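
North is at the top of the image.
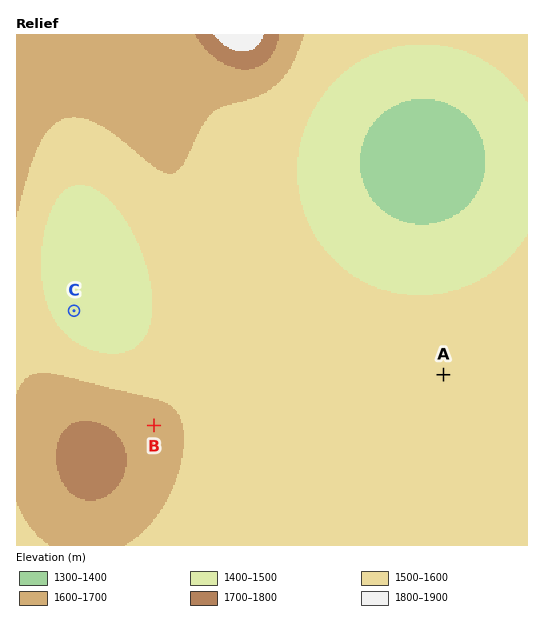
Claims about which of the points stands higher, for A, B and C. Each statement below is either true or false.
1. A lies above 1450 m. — true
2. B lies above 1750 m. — false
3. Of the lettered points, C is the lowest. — true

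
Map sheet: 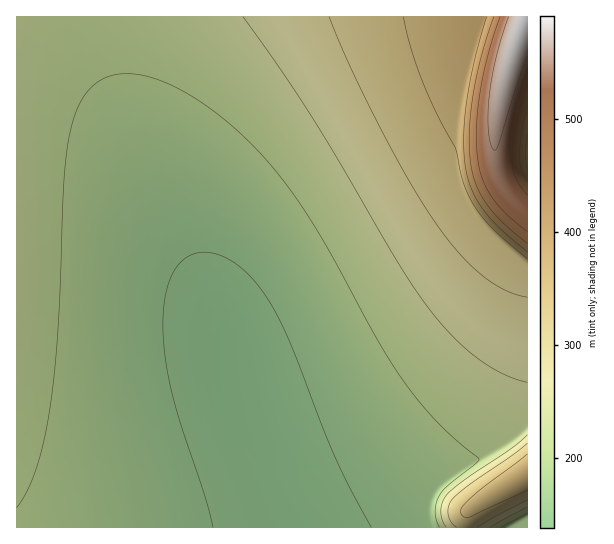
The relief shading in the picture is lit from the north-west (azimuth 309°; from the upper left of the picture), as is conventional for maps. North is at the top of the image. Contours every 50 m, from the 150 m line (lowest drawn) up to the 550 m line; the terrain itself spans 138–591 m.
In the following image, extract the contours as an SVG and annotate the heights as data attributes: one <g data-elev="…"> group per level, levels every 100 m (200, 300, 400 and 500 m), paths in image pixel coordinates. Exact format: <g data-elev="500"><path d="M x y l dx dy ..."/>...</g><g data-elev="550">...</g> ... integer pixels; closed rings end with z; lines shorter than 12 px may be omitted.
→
<g data-elev="200"><path d="M501 527l26-13"/><path d="M17 508l10-17 10-24 7-29 7-35 7-81 6-147 3-28 5-21 8-24 13-16 8-6 9-4 20-2 15 2 14 4 35 18 36 26 33 33 26 31 24 35 21 36 44 82 27 42 17 22 17 19 19 18 20 16-1 4-30 24-8 9-3 8-1 8 1 8 3 8"/></g><g data-elev="300"><path d="M477 527l50-27"/><path d="M527 443l-16 13-42 29-16 14-4 7-1 8 3 8 6 5"/><path d="M329 17l21 49 31 64 30 55 27 41 23 29 22 21 23 15 21 6"/></g><g data-elev="400"><path d="M527 169l-2-14 2-21"/><path d="M487 17l-12 42-8 43-3 37 2 31 7 21 12 20 16 18 26 23"/></g><g data-elev="500"><path d="M527 195l-12-18-3-18 4-34 11-43"/><path d="M500 17l-11 36-9 40-4 34 2 31 4 20 9 18 15 18 21 18"/></g>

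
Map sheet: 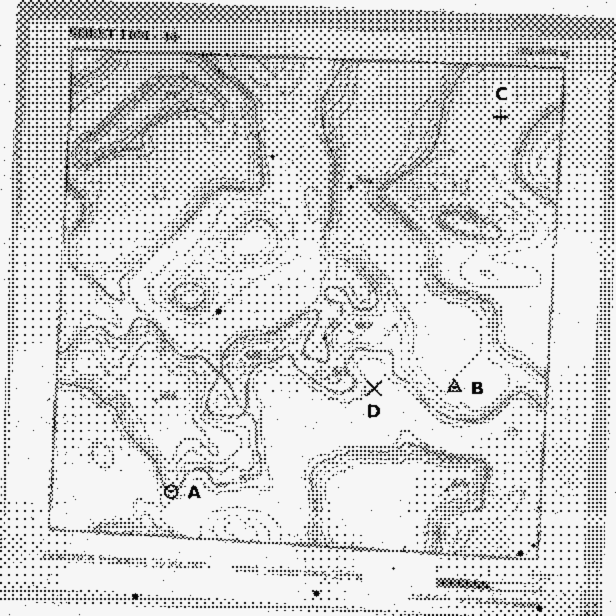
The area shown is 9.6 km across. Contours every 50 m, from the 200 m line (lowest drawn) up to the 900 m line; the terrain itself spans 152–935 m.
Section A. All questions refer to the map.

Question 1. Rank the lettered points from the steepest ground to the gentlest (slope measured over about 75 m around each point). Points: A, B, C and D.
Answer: A B D C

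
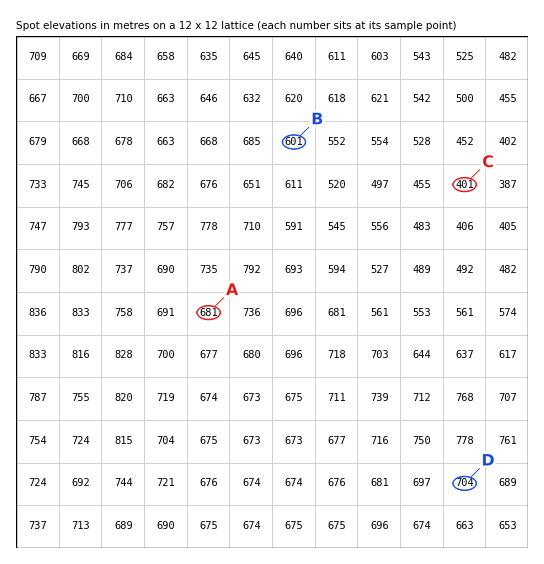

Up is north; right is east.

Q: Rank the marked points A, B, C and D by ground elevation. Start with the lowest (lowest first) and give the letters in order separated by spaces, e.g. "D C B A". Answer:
C B A D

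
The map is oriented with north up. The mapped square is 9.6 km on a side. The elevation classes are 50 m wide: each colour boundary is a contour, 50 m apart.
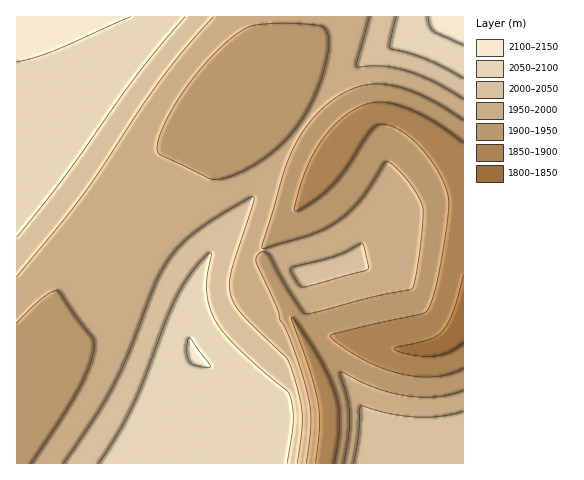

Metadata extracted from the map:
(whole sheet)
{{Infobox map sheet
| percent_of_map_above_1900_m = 91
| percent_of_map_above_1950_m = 66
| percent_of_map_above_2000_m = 36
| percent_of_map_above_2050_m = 21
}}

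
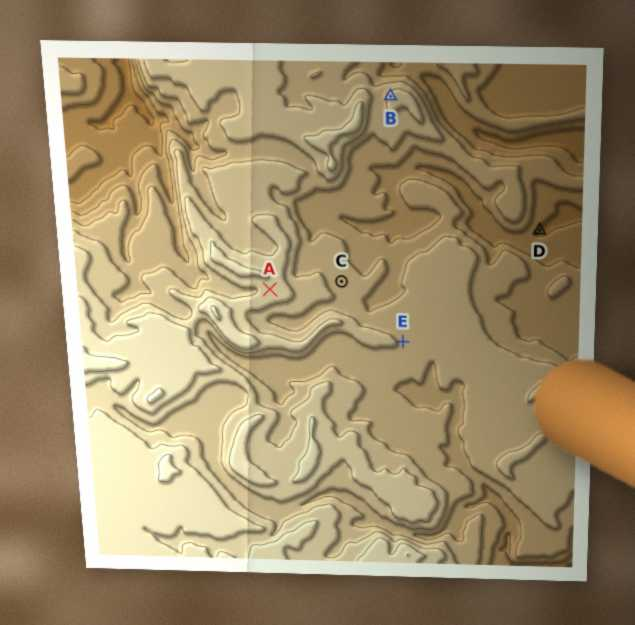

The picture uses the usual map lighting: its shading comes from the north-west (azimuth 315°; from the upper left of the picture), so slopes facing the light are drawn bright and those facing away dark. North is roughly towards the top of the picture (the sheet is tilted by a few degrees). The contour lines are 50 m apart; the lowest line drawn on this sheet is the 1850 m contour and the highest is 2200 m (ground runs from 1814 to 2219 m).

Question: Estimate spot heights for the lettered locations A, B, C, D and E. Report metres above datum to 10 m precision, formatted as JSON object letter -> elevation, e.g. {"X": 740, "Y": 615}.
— {"A": 2120, "B": 2060, "C": 2020, "D": 1850, "E": 2040}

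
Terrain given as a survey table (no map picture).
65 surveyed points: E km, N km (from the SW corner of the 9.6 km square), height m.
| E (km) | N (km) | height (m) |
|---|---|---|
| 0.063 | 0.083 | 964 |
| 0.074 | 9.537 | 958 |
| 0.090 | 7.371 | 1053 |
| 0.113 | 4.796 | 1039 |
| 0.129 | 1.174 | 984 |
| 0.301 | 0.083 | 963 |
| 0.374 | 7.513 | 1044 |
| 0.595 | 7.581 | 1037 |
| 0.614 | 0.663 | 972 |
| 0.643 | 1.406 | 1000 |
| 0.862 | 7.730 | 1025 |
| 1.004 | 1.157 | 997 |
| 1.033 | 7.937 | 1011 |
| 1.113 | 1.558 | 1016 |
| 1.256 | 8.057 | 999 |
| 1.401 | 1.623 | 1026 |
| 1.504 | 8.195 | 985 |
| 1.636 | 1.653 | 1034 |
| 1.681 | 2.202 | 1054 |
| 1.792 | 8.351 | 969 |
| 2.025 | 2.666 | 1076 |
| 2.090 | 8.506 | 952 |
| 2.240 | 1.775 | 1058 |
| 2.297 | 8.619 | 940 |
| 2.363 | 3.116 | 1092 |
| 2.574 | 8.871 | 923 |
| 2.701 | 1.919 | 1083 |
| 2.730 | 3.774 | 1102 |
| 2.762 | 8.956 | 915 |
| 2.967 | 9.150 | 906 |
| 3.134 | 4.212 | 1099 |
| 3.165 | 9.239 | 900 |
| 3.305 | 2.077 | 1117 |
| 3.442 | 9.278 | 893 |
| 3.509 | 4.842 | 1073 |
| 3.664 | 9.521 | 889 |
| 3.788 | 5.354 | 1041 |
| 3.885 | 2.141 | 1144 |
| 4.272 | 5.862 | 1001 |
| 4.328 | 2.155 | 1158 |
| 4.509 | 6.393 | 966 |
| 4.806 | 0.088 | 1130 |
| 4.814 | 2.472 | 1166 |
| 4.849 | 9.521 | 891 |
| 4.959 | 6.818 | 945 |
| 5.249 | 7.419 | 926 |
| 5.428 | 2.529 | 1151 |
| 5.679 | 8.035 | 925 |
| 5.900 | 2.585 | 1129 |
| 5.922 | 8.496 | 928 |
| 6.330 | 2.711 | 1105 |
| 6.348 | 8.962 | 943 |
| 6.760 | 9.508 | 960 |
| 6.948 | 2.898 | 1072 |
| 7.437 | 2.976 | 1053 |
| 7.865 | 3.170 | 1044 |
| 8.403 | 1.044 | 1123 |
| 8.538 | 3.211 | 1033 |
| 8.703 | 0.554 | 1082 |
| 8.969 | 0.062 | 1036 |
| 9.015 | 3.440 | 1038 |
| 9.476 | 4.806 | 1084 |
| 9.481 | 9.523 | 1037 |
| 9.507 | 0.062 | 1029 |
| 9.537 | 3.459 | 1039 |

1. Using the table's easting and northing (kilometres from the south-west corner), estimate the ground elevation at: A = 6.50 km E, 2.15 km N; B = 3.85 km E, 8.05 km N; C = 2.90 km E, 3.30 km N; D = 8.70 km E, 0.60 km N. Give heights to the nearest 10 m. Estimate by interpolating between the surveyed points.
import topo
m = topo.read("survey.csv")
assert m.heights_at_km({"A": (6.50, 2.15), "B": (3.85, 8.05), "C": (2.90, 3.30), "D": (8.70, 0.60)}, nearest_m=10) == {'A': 1090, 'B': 910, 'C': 1110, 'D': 1090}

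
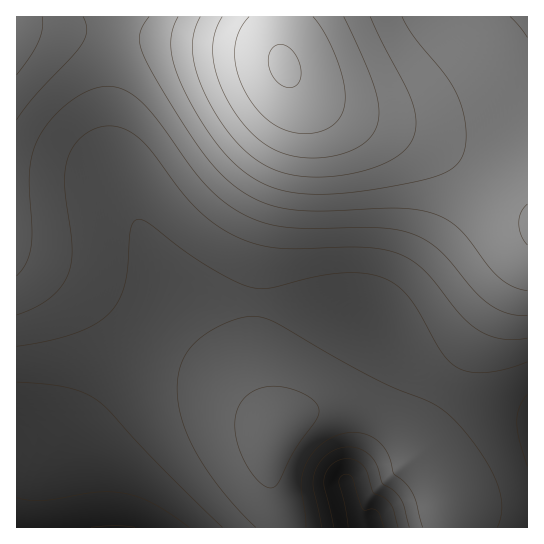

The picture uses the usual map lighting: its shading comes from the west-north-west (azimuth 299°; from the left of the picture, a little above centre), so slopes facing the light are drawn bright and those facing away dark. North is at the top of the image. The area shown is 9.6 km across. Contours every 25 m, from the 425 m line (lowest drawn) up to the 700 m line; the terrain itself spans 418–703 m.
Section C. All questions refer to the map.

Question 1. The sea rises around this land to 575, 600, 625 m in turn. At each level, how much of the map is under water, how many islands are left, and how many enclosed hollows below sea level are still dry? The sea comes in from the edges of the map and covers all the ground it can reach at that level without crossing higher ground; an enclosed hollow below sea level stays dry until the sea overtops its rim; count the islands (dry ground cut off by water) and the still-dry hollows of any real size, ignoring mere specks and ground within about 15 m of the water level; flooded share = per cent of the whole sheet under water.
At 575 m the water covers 71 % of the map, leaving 0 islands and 0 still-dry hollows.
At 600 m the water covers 83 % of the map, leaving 0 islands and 0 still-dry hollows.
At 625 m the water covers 89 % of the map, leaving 0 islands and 0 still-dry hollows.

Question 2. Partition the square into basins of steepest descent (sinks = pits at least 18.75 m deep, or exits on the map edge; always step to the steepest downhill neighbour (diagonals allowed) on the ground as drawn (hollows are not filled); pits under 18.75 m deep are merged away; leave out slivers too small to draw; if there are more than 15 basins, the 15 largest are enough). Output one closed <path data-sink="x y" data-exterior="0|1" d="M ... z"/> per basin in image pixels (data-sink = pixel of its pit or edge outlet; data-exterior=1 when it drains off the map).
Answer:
<path data-sink="115 527" data-exterior="1" d="M18 24l-2 1 0 502 267 1 0-13-11-26-3-15 0-20 7-29-15-36-6-36 0-50 6-48 35-132 0-26-13-35-14-10-23-5z"/><path data-sink="527 425" data-exterior="1" d="M290 76l6 21 0 26-31 114-10 66 0 50 2 18 10 34 9 20 0 5 11-10 11-5 24-7 28 0 17 4 26 13 16 17 8 15 20 21 10 19 6 31 74 0 1-317-78-58-29-14-84-28-28-16z"/><path data-sink="527 17" data-exterior="1" d="M527 16l-246 0-1 35 3 12 9 16 11 12 18 12 25 12 64 20 28 12 36 22 53 42z"/><path data-sink="359 527" data-exterior="1" d="M279 16l-262 0-1 7 3 2 92 10 116 9 38 7 16 9z"/>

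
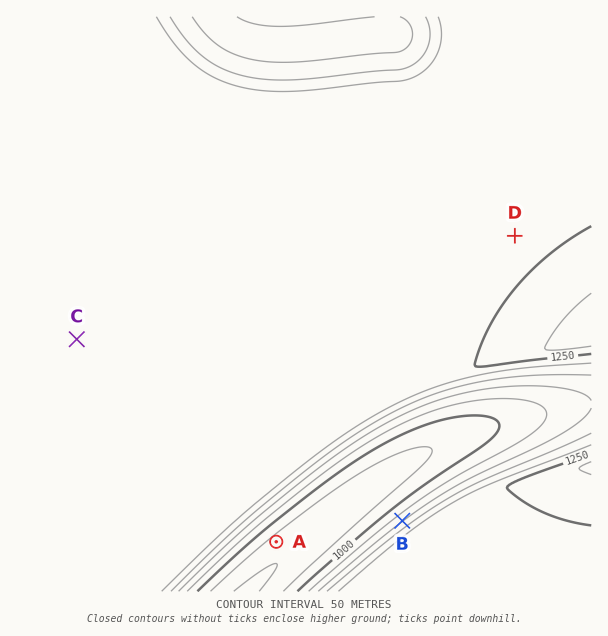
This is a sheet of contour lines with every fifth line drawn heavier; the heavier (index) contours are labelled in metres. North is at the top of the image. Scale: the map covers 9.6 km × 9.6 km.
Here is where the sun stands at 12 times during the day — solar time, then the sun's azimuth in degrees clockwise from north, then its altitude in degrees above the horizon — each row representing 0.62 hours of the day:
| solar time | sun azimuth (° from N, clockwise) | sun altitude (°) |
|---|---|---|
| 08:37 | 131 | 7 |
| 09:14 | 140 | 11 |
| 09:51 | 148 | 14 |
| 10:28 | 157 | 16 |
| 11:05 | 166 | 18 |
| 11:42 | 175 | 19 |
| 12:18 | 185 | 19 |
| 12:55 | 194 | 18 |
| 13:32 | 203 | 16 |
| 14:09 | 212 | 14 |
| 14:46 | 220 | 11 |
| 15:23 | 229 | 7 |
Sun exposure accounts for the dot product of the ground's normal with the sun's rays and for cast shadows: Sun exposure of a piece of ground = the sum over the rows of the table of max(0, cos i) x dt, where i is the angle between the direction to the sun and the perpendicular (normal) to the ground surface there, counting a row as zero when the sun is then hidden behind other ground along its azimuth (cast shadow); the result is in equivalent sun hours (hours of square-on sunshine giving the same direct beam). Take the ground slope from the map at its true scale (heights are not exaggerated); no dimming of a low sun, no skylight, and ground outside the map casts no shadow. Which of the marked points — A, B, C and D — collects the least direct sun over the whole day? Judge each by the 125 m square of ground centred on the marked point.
B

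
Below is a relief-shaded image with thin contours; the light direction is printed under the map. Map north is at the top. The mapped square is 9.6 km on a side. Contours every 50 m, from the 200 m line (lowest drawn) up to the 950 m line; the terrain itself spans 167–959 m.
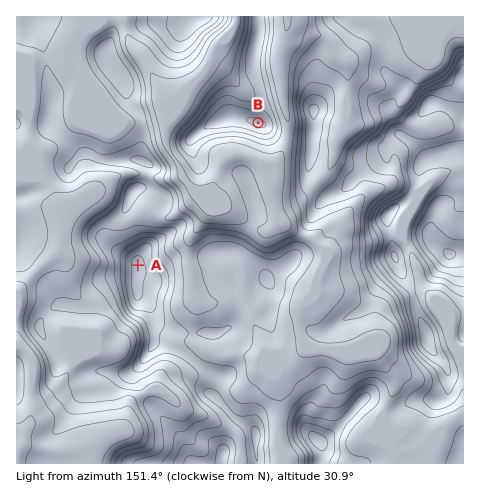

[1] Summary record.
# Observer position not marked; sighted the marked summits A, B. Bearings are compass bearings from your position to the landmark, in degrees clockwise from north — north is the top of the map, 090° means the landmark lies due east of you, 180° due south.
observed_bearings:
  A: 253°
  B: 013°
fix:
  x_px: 232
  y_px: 236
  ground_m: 460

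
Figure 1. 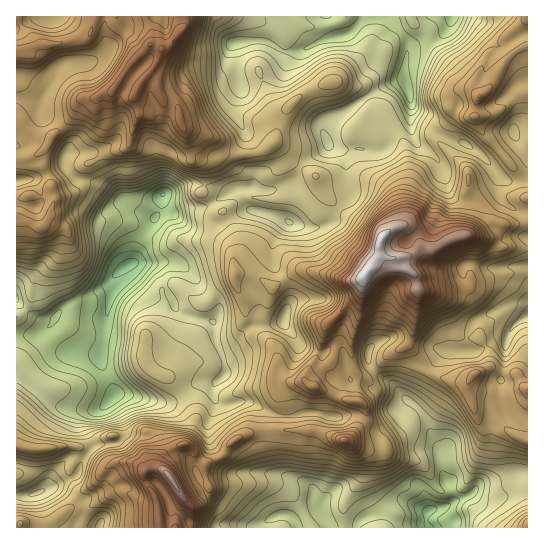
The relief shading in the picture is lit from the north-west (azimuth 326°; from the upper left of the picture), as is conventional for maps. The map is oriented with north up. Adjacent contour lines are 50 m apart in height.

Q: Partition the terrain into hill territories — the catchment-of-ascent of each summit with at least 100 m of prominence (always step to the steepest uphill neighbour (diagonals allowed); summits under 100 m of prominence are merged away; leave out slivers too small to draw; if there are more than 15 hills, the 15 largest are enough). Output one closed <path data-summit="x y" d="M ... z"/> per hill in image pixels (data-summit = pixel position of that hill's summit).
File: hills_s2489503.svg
<path data-summit="365 275" d="M402 80l-20 7-39 26-14 7-5 6 0 9 4 10 10 4 7 9 2 23 4 10-4 10-21 24-11 3-12-1-34-14-16-2-8-5-8-17-31 18-17 1-12 4-6 0-6-5-3-11-2 14-19 28-8 24-12 7-6 8 0 9-8 27-6 41-8 1-23-4-13-13-7-13-12-5-21-19-1 76 14 8 19 16 10 6 34 4-8 11 0 7 7 14 2 2 19-1 5-1 6-8-3-14-10-18 0-4 4-4 14 0 32 8 8 0 32-22 14 0-2 14 5 8 8 2 13-4 10 0 26-14 2-18 19-14 2-14 3 4 18 8 4 0 8-5 10 3 3 3 3 17 4 9 12 3 10 6 22 0 12 11 13-30 11-6 12-13 35 0 19-12 9 0 7-13 15-11 0-137-10 3-13-1-27-28-9-7-18-5-34-20-5-5-3-21-4-12z"/><path data-summit="162 49" d="M389 16l-24 0-14 16-8 4-8-1-8-19-310 0-1 165 19-2 30-14 9 12 23 7 18 15 11 2 9 8 18 8 3 0 4-7 2-14 3 11 6 5 6 0 12-4 17-1 31-18 8 17 8 5 16 2 34 14 12 1 11-3 21-24 4-10-4-10-2-23-7-9-10-4-4-10 0-9 5-6 14-7 39-26 12-6 11 0-1-12 4-19-1-11z"/><path data-summit="170 477" d="M211 381l-10 0-32 22-8 0-32-8-14 0-4 4 0 4 10 18 3 8-1 9-5 5-5 1-18 0-11 13-5 16-5 4-23 10 10 1 18 11 6 0-4 20 18 9 167 0 3-9 10-4 8 0 10 6 18-10 6 0-6-9-2-12-7-7-13-6-18-2-3-4-7-25-1-36-17-9-21 4-8-2-5-8 2-12z"/><path data-summit="41 227" d="M65 165l-22 11-27 6 0 119 22 19 12 5 7 13 13 13 31 4 6-42 8-27 0-9 6-8 12-7 4-16 18-28-20-9-9-8-11-2-18-15-23-7z"/><path data-summit="479 97" d="M527 16l-74 0-5 13-9 8-31 12-4 20 0 10 7 20 1 16 26 18 31 12 38 36 11 0 10-4 0-24-8-8-7-12 4-4 11-2z"/><path data-summit="345 441" d="M398 411l-19 14-6 0-18-10-14 2-22-4-40 3-14-5 0 35 6 23 4 6 18 2 13 6 7 7 2 12 5 5 9 21 28 0 5-9 17-6 12-10 13-4-9-4-10-13-5-25 0-22 19-16 1-5z"/><path data-summit="474 374" d="M506 339l-9 0-19 12-35 0-12 13-11 6-12 25 0 6 7 4 9 10 5 15 11 19 0 17 5 15 6 6 2 16 20-10 11-15 4-9 4-36-1-14 4-4 9-4-4-6-1-12 6-32z"/><path data-summit="314 386" d="M299 344l-3 11-19 14-2 18-17 8-9 8 30 13 40-3 22 4 14-2 18 10 6 0 11-6 18-18-13-12-22 0-10-6-12-3-4-9-3-17-3-3-10-3-8 5-4 0z"/><path data-summit="29 449" d="M17 377l-1 88 15 7 9 10 3 7-2 1 2 1 4-2 5-14 17-16 4 0 8 5 12-18-8-17 2-11 6-7-34-4-10-6-19-16z"/><path data-summit="527 390" d="M527 316l-14 10-6 12-2 23-6 32 1 12 4 6-9 4-4 4 1 14-3 29-2 11-8 10 0 2 12-4 10 0 18-8 9 0z"/><path data-summit="527 525" d="M527 473l-8 0-18 8-20 3-12 12-30 12 14 13-10 6 84 1z"/><path data-summit="21 523" d="M61 488l-12 0-16 7-16 1-1 31 59 1 4-6 4-1-2-3 3-17z"/>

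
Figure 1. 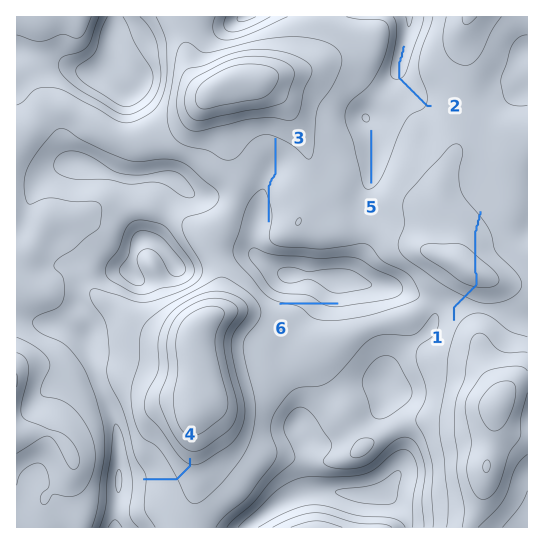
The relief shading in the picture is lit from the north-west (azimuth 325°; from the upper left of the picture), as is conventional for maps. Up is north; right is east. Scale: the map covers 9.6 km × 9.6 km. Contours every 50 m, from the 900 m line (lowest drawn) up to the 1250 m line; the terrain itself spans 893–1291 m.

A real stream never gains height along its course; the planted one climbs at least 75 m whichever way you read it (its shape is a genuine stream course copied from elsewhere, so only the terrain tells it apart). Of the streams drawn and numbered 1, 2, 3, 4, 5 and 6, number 1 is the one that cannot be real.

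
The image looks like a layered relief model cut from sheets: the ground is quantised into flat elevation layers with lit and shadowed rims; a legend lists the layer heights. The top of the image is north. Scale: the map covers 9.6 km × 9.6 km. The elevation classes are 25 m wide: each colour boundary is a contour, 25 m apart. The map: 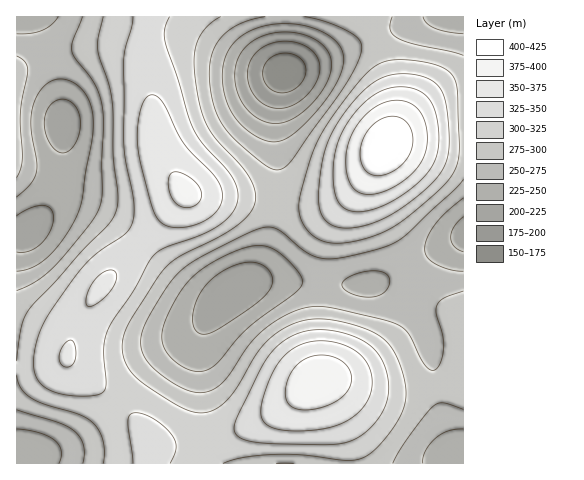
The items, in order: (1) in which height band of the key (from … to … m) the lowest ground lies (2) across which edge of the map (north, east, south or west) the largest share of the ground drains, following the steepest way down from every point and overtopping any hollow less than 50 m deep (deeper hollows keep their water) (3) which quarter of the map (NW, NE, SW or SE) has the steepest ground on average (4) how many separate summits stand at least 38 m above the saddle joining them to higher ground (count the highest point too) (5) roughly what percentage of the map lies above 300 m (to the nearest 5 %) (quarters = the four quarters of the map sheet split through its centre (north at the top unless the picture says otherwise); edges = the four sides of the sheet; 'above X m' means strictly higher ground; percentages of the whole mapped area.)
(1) Between 150 and 175 m: that is the band holding the lowest ground.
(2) The largest share of the runoff leaves by the eastern edge.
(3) The steepest ground, on average, is in the north-east quarter.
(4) Counting only tops that stand 38 m proud, the map has 3 summits.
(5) Ground above 300 m makes up about 45 % of the sheet.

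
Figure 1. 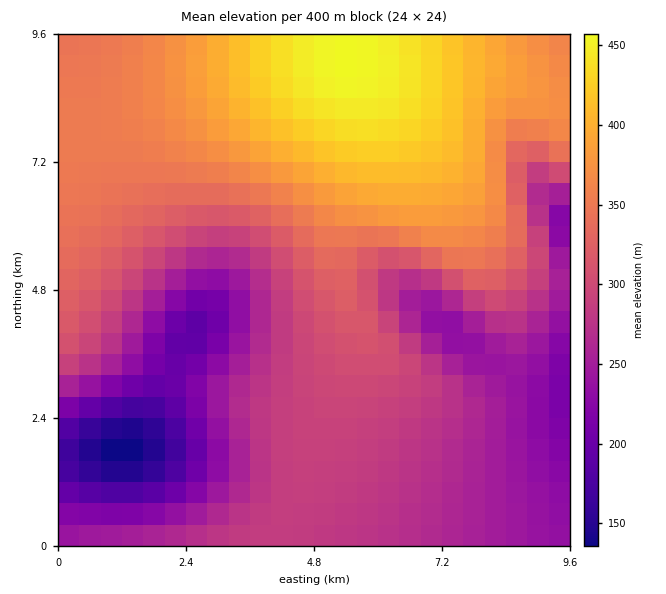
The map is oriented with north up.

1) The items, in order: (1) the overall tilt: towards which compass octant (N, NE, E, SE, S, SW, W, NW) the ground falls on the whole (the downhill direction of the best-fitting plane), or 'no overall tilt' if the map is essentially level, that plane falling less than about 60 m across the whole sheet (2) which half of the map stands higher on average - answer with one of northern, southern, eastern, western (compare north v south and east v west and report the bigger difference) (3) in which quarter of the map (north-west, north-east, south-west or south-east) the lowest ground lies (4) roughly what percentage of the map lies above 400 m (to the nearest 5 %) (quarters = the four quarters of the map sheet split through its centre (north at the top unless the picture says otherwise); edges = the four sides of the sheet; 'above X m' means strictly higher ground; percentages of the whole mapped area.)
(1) On the whole the ground falls towards the south.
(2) The northern half stands higher on average than the southern half.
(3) Look to the south-west quarter for the lowest ground.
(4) Ground above 400 m makes up about 15 % of the sheet.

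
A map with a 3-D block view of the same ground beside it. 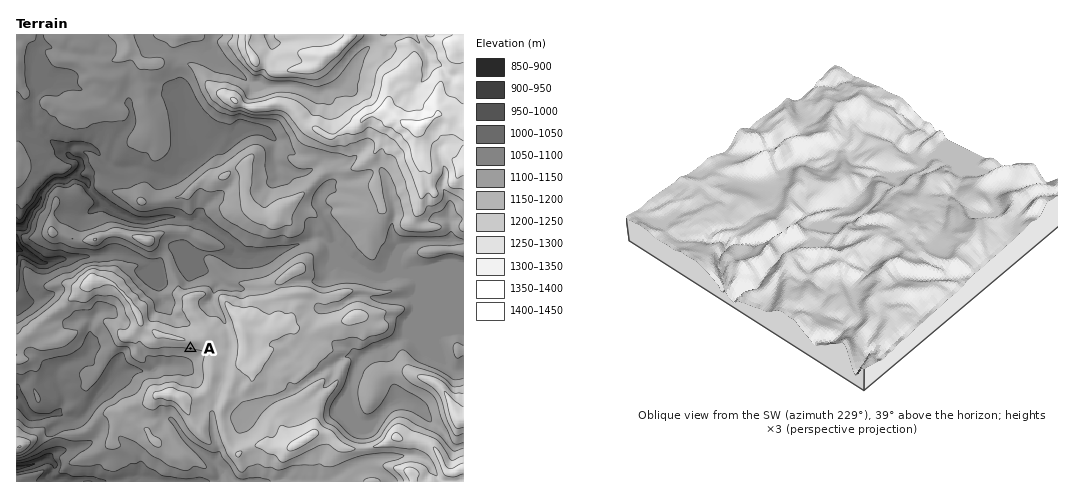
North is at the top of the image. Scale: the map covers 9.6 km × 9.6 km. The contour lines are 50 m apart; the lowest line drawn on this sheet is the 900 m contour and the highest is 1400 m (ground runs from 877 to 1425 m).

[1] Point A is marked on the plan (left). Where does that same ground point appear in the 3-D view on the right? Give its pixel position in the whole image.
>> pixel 873 245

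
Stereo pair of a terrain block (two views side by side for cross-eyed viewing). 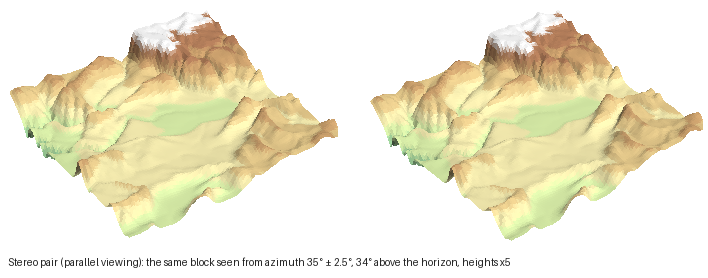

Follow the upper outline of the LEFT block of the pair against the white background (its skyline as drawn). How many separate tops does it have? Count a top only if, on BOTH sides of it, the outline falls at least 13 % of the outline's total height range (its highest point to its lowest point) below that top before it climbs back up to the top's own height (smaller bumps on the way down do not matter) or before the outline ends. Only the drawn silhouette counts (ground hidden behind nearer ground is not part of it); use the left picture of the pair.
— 1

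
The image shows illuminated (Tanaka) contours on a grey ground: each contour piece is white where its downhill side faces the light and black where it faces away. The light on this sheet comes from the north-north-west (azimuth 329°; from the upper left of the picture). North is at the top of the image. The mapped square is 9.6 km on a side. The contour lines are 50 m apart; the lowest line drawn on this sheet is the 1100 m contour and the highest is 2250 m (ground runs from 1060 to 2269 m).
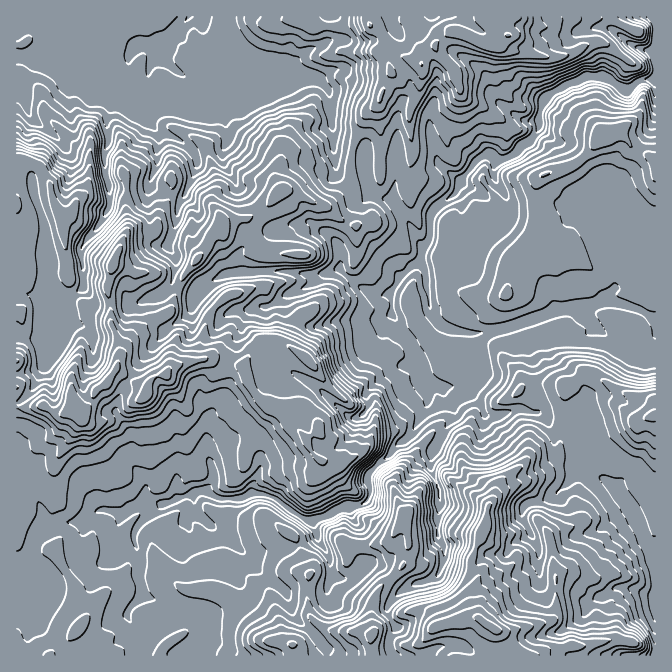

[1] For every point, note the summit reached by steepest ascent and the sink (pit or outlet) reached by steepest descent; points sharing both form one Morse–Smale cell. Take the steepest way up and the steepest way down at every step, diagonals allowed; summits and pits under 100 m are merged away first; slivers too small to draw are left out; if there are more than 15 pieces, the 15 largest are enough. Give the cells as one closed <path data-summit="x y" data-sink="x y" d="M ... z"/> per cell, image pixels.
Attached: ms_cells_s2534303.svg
<path data-summit="494 628" data-sink="655 17" d="M357 149l-3 0-3 4-2 14 2 18-3 8-14 10-12 3-32-15-5-2-5 2-21 21 5 8 8 8 4 0-6 3-8 8-15 5-8 8-3 6 0 10 3 5 46-2 17 3 18 0-8 10-22 9-4 7 3 12 9 9 10 5 14 0 15-5 45-2 10-5 9 19 10 12 12 22 0 11 5 17 0 8-15 29-44 41-1 4 1 20-7 7-20 4-14 8-20 5-20-12-11-10-12-5-13-1-13 6-17 0-15-8-8 0-9 5-11 2-9 5-8 1-18 15-10 13 0 10 5 13 0 27 4 13-15 17 0 5 10 17 1 8-1 13 62 1 1-9 8-12 0-13-3-5 16-11 12-14 4-8-9-10 9-10 4-13 18 22 25 18 10-3 30 1 7-13 12 3 6-1 17-14 8 0 10 5 17 19 4 0-9 6-9 13 0 7 8 13-7 11 0 10 5 8 261 0 1-99-12-17-10-26-15-22-36-30-7-32-3-7-14-5-12 0-11-6 2-10-4-9-1-33-7-20 56-6 5-1 7-9 8 9 27 11 25-8 2-3 0-15-21-10-33-9-17 7-25 2-16 8-57 17-23 0-22-7-11-14-5-25 0-14-7-10 4-15 6-10 2-23 11-12 6-4 10-9 4-7 16 8 12-5 4-4 2-22-6-6-10 4-20 23-18-15-5 0-17 8-23 0-4 21 1 6-17-5-6-4-5-15 0-22z"/><path data-summit="72 408" data-sink="655 17" d="M28 161l-12 1 0 493 121 1 2-11-1-11-10-17 0-5 15-17-4-13 0-27-5-13 0-10 7-10 21-18 8-1 9-5 11-2 9-5 8 0 15 8 17 0 13-6 13 1 12 5 11 10 20 12 20-5 14-8 15-2 8-3 4-6-1-14 1-10 44-41 15-29 0-8-5-17 0-11-12-22-10-12-9-19-10 5-45 2-15 5-14 0-10-5-10-13-2-8 2-5 24-11 8-10-18 0-17-3-46 2-3-5 0-10 3-6 8-8 15-5 8-8 6-3-4 0-8-8-4-7-15 6-18 2-6 4 0 3-12 10-3 10-23 29-9 18-3 15-6 6-13 5-18 13-14 22-1-13-8-18 0-20-3-20-10-4-24 0-5-4-6-45 0-14-10-18-4-18-8-15z"/><path data-summit="604 135" data-sink="655 17" d="M600 76l-16 2-32 15-9 10-4 10 0 15-6 10-9 6-7 9-21 9-2 20-4 4-12 5-16-8-4 7-25 22-4 26-6 10-4 15 7 10 0 14 5 25 11 14 22 7 23 0 57-17 16-8 25-2 17-7 23 5 29 14 2-1 0-237-12-1-17 12z"/><path data-summit="494 628" data-sink="189 17" d="M328 16l-311 0-1 72 4 1 4-4 9-18 5-8 20 9 22 1 12 4 23-15 15-4-2 16-10 13 0 10-5 7-5 17 0 28-4 7 4 31 2 5 18 1 17-1 4-3 1-4 5 8 27 9 4-5 7-15 5-18-5-10-6-6-15-8-12-3-12-15-2-30 3-20 5-10 0-7 3 5 5 2 3-2 1 4 28 24 11 7 12 2 4 4 0 11 7 24 0 8-5 12 1 13 10 13 2 7 15 13 9 13 24-22 14 5 19 10 10 2 22-14 2-7-2-18 4-17-3-2-12 0-4-3-6-57-14-10-30-3 23-24 17-7 4-4z"/><path data-summit="72 408" data-sink="189 17" d="M155 54l-6 14-3 20 2 30 12 15 12 3 15 8 6 6 5 10-5 18-7 15-4 5-27-9-5-8-1 4-4 3-17 1-18-1-2-5-4-18 0-13 4-7 0-28 5-17 5-7 0-10 10-13 0-14-13 2-23 15-12-4-22-1-20-9-5 8-9 18-8 5 0 70 12 1 12 5 9 16 4 18 10 18 0 14 6 45 5 4 24 0 10 4 3 20 0 20 8 18 1 13 14-22 18-13 13-5 6-6 3-15 9-18 23-29 3-10 12-10 0-3 6-4 23-3 9-6-8-14-15-13-2-7-10-13-1-13 5-12 0-8-7-24 0-11-4-4-7 0-11-5-20-15-13-13-1-4-3 2z"/><path data-summit="508 35" data-sink="655 17" d="M620 16l-252 0 1 7 12 10 5 9 3 10-1 10 3 6 0 5-7 12-6 20-14 12-11 28 1 4 8 2 4 4 0 22 5 15 6 4 15 3 5-25 23 0 17-8 5 0 18 15 14-17 13-10 3 0 7 7 15-5 12-12 7-4 8-12 0-15 5-13 8-7 32-15 16-2 27 15 17-12 11 0 1-27-19-4-18-13-5-5 0-3z"/><path data-summit="655 415" data-sink="655 17" d="M594 324l-7 9-5 1-56 6 7 20 1 33 4 9-2 10 11 6 12 0 14 5 3 7 7 32 36 30 15 22 10 26 11 16 1-221-29 9-25-11z"/><path data-summit="508 35" data-sink="189 17" d="M367 16l-37 0-2 4 0 20-4 4-17 7-23 24 30 3 14 10 3 17 2 33 1 7 4 3 15 0 11-31 14-12 6-20 7-12-3-11 1-10-3-10-5-9-12-10z"/><path data-summit="374 634" data-sink="655 17" d="M375 564l-8 0-13 12-9 3-13-3-7 13-30-1-9 4 8 25 19 15 13 16 0 6 2 2 65-1-4-7 0-10 7-11-8-13 0-7 9-13 9-6-4 0-17-19z"/><path data-summit="292 645" data-sink="655 17" d="M242 551l-4 13-9 10 9 10-4 8-12 14-16 11 3 5 0 13-8 12 0 8 126 1-1-8-5-6-9-11-18-14-8-25-26-19z"/><path data-summit="494 628" data-sink="655 17" d="M655 16l-33 0-6 6-2 8 20 16 21 5z"/>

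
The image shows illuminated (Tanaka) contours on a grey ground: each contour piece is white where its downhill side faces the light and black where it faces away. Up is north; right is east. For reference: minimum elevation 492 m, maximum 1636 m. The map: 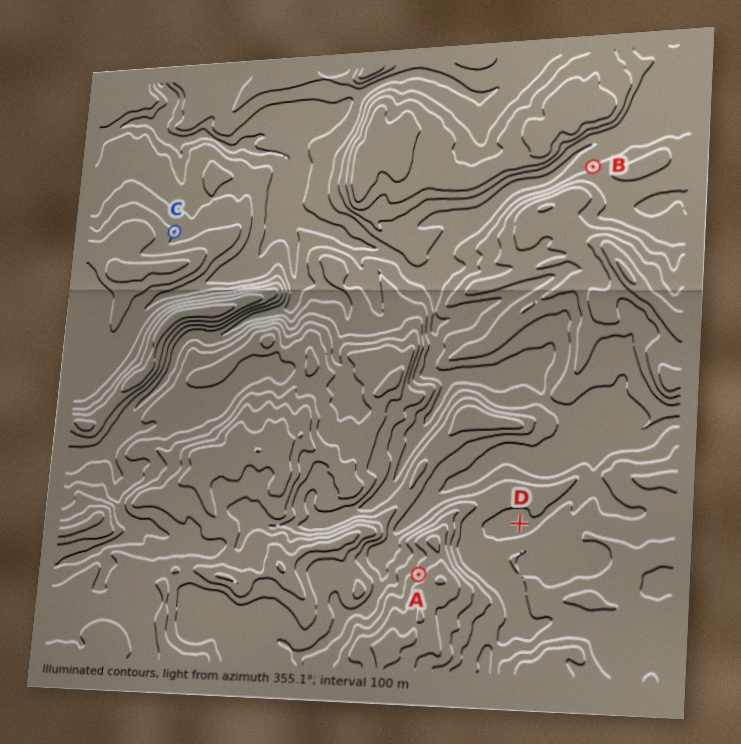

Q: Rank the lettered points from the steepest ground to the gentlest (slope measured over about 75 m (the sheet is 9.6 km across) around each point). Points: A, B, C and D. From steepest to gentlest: A B C D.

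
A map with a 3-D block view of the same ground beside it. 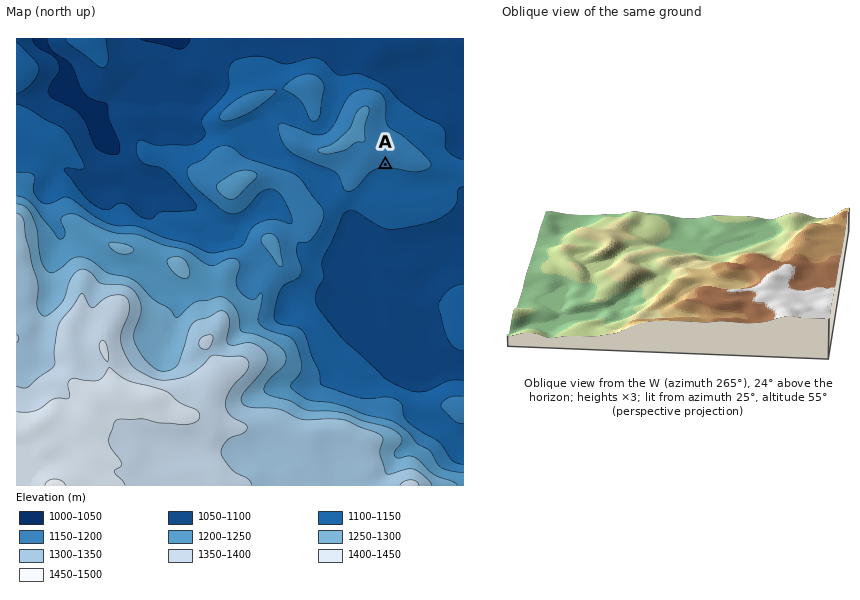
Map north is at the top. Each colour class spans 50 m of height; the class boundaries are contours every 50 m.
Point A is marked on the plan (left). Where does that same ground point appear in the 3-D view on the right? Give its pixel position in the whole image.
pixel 626 229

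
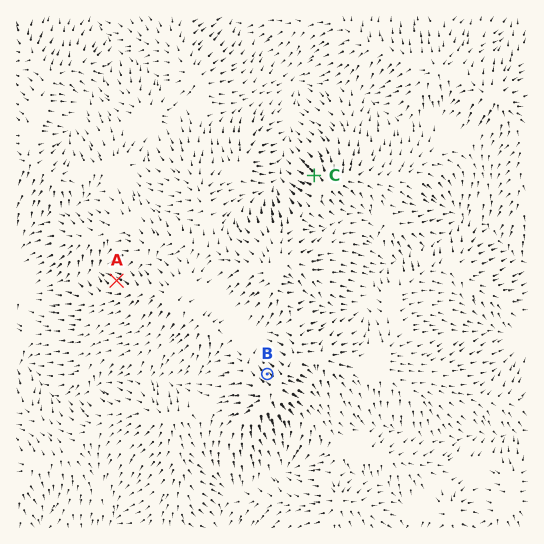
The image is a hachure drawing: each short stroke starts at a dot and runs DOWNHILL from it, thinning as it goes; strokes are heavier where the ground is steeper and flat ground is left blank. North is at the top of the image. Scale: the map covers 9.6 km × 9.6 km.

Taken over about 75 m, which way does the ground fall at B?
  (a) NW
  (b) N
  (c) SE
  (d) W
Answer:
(a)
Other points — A NW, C NW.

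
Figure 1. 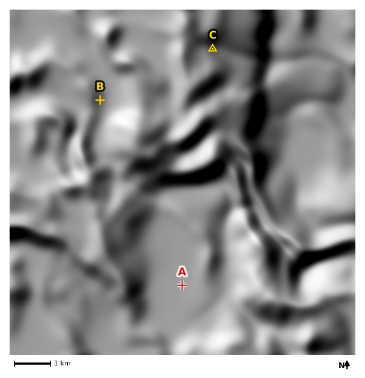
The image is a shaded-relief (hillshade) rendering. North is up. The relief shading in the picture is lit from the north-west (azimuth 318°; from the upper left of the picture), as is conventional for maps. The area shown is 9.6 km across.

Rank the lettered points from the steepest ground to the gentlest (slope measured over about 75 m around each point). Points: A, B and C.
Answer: C B A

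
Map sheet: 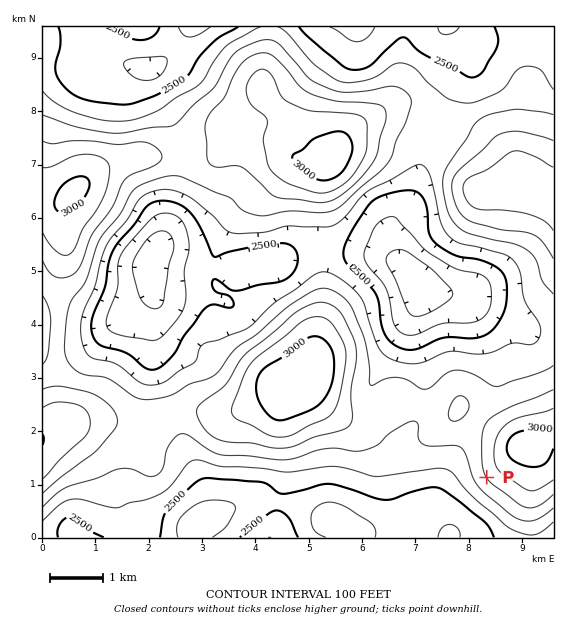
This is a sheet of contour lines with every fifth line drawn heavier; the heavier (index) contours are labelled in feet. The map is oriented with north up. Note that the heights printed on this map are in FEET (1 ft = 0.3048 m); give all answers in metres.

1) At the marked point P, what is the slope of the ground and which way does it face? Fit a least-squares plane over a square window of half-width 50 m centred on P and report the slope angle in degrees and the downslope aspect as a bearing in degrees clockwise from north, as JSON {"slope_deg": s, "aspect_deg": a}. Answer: {"slope_deg": 7, "aspect_deg": 238}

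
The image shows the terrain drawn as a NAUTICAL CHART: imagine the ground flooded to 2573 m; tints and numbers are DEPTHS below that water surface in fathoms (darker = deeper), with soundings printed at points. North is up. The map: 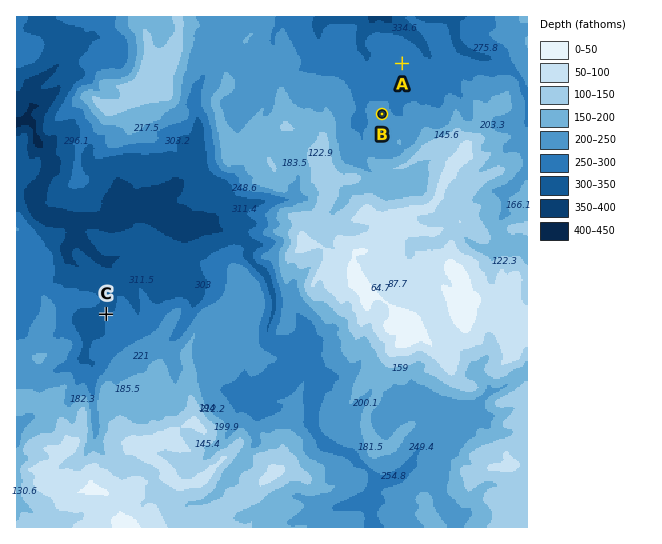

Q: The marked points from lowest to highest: C A B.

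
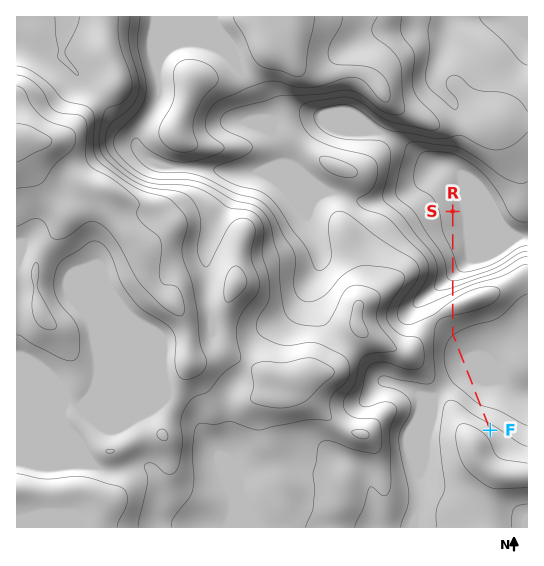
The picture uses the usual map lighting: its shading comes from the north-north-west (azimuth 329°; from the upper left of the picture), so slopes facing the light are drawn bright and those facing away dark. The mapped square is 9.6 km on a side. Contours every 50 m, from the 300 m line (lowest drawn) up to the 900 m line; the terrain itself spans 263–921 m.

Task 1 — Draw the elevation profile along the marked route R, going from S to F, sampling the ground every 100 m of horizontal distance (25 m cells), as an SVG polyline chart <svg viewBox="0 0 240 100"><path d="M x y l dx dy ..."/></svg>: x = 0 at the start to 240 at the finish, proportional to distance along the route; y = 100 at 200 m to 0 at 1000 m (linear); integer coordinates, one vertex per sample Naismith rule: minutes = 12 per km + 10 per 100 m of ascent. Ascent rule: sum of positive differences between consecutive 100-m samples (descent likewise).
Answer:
<svg viewBox="0 0 240 100"><path d="M0 90l6 0 5 0 6 0 6 0 5 0 6-1 6-1 5-1 6-1 6 0 5-1 6-1 6-3 5-4 6-6 6-6 5-3 6-1 6 1 5 1 6 2 6 2 5 1 6 2 6 1 5 1 6 1 6 0 5 0 6 0 6 0 6 0 5 0 6-1 6-1 5-1 6-1 6-2 5-1 6-2 6-2 5-2 2 0"/></svg>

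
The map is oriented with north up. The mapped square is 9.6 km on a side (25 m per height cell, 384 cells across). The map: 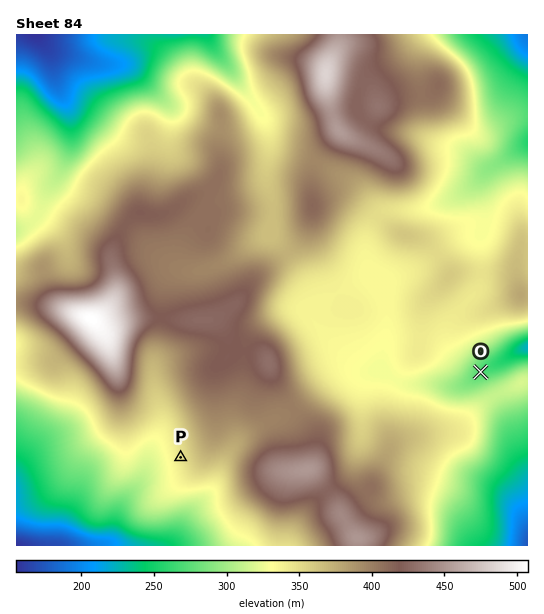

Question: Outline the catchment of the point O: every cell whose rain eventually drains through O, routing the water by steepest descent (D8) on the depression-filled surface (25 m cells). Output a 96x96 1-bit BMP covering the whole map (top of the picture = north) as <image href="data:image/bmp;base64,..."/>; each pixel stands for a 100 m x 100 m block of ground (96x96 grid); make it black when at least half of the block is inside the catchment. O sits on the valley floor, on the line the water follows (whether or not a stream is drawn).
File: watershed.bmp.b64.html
<image width="96" height="96" href="data:image/bmp;base64,Qk2+BAAAAAAAAD4AAAAoAAAAYAAAAGAAAAABAAEAAAAAAIAEAAATCwAAEwsAAAIAAAAAAAAA////AAAAAAAAAAAAAAAAAAAAAAAAAAAAAAAAAAAAAAAAAAAAAAAAAAAAAAAAAAAAAAAAAAAAAAAAAAAAAAAAAAAAAAAAAAAAAAAAAAAAAAAAAAAAAAAABAAAAAAAAAAAAAAADgAAAAAAAAAAAAAADwAAAAAAAAAAAAAAH4AAAAAAAAAAAAAAP8AAAAAAAAAAAAAAf+AAAAAAAAAAAAAA/+AAAAAAAAAAAAAB//AAAAAAAAAAAAAB//AAAAAAAAAAAAAA//gAAAAAAAAAAAAA//gAAAAAAAAAAAAA//wAAAAAAAAAAAAA//wAAAAAAAAAAAAA//4AAAAAAAAAAAAA///AAAAAAAAAAAAA///8AAAAAAAAAAAB////wAAAAAAAAAAD////4AAAAAAAAAAH////8AAAAAAAAAAP////+AAAAAAAAAAf////+AAAAAAAAAA/////+AAAAAAAAAA/////+AAAAAAAAAB/////+AAAAAAAAAB/////+AAAAAAAAAD//////AAAAAAAAAD//////gAAAAAAAAD/////+AAAAAAAAAH/////8AAAAAAAAAP/////4AAAAAAAAP//////wAAAAAAAAP//////gAAAAAAAAP//////AAAAAAAAAf/////+AAAAAAAAAf/////8AAAAAAAAA//////4AAAAAAAAB//////4AAAAAAAAAf/////4AAAAAAAAAP/////4AAAAAAAAAH/////4AAAAAAAAAD/////8AAAAAAAAAB/////+AAAAAAAAAA//////AAAAAAAAAAf/////gAAAAAAAAAP/////gAAAAAAAAAH/////gAAAAAAAAAD/////gAAAAAAAAAB/////AAAAAAAAAAA////+AAAAAAAAAAAf///8AAAAAAAAAAAP///4AAAAAAAAAAAH///wAAAAAAAAAAAD//8AAAAAAAAAAAAB//wAAAAAAAAAAAAB//gAAAAAAAAAAAAB//AAAAAAAAAAAAAB/+AAAAAAAAAAAAAA/8AAAAAAAAAAAAAA/4AAAAAAAAAAAAAAPwAAAAAAAAAAAAAAHgAAAAAAAAAAAAAAAAAAAAAAAAAAAAAAAAAAAAAAAAAAAAAAAAAAAAAAAAAAAAAAAAAAAAAAAAAAAAAAAAAAAAAAAAAAAAAAAAAAAAAAAAAAAAAAAAAAAAAAAAAAAAAAAAAAAAAAAAAAAAAAAAAAAAAAAAAAAAAAAAAAAAAAAAAAAAAAAAAAAAAAAAAAAAAAAAAAAAAAAAAAAAAAAAAAAAAAAAAAAAAAAAAAAAAAAAAAAAAAAAAAAAAAAAAAAAAAAAAAAAAAAAAAAAAAAAAAAAAAAAAAAAAAAAAAAAAAAAAAAAAAAAAAAAAAAAAAAAAAAAAAAAAAAAAAAAAAAAAAAAAAAAAAAAAAAAAAAAAAAAAAAAAAAAAAAAAAAAAAAAAAAAAAAAAAAAAAAAAAAAAAAAAAAAAAAAAAAAAAAAAAAAAAAAAAAAAAAAAAAAAAAAAAAAAAAAAAAAAAAAAAAAAAAAA="/>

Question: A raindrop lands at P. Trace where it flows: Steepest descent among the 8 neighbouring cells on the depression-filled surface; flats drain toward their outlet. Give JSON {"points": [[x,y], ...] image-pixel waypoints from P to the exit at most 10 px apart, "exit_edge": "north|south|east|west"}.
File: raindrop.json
{"points": [[181, 457], [170, 457], [159, 457], [149, 468], [141, 479], [131, 489], [123, 500], [119, 511], [117, 521], [117, 532], [109, 543], [101, 545]], "exit_edge": "south"}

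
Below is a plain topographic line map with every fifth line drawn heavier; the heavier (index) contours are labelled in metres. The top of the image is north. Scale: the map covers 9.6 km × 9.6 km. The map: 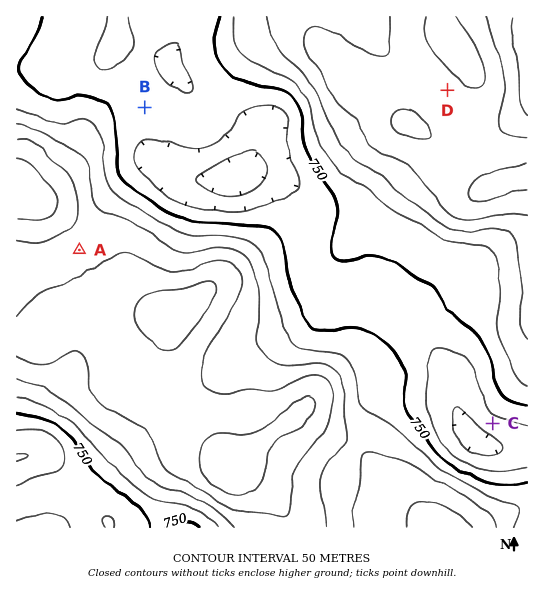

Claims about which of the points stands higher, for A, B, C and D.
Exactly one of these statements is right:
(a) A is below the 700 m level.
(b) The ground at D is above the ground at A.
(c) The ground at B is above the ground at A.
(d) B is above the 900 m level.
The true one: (b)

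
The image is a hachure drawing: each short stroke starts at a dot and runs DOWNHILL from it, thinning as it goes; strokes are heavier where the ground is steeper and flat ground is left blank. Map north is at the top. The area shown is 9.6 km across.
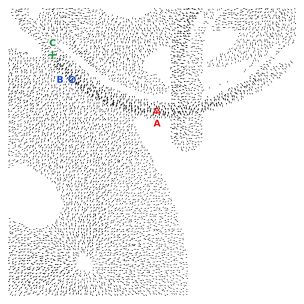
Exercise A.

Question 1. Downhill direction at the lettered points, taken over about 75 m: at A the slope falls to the S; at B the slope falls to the SW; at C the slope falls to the SW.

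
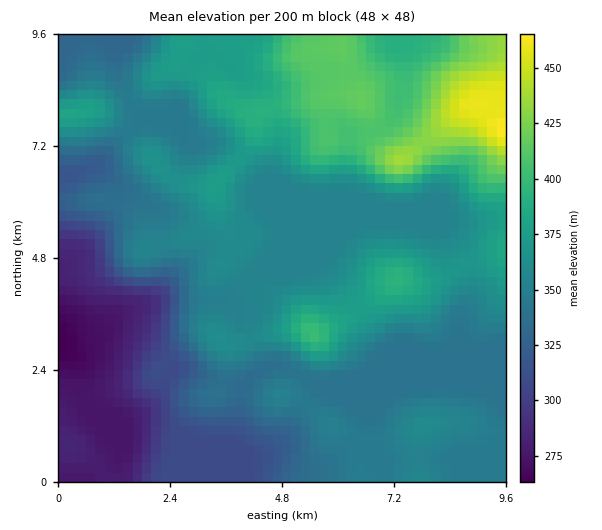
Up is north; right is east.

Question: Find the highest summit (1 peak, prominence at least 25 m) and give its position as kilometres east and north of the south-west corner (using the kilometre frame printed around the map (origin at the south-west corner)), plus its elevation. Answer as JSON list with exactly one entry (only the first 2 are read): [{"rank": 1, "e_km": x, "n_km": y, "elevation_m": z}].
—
[{"rank": 1, "e_km": 5.46, "n_km": 3.19, "elevation_m": 403}]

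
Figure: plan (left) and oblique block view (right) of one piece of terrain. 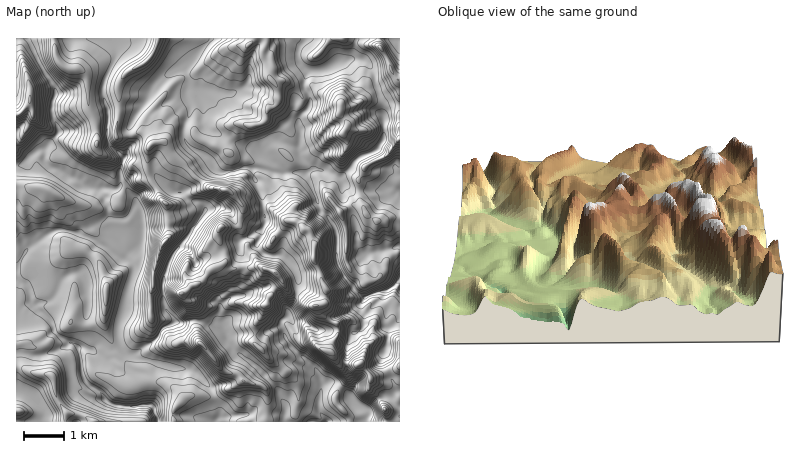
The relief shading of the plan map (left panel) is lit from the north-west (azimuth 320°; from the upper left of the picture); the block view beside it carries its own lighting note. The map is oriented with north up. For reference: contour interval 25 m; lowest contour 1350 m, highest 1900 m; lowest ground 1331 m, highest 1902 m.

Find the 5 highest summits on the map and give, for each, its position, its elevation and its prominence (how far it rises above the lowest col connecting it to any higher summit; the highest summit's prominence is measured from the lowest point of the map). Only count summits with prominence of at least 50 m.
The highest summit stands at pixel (314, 306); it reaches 1902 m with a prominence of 571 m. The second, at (276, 274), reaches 1876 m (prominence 132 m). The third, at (340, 106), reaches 1868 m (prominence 240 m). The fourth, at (328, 352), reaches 1861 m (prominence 66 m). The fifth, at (182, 294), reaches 1854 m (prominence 85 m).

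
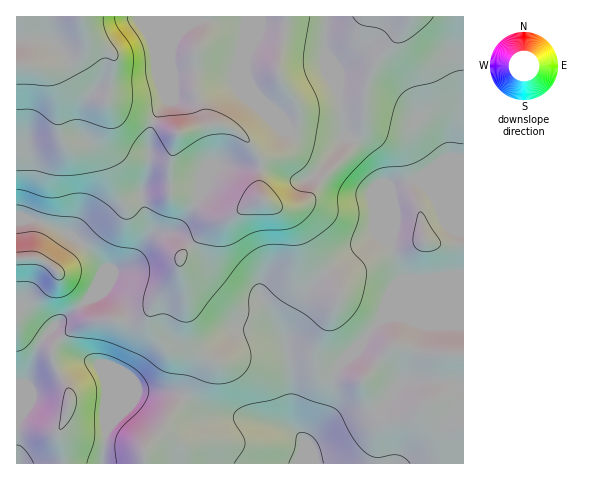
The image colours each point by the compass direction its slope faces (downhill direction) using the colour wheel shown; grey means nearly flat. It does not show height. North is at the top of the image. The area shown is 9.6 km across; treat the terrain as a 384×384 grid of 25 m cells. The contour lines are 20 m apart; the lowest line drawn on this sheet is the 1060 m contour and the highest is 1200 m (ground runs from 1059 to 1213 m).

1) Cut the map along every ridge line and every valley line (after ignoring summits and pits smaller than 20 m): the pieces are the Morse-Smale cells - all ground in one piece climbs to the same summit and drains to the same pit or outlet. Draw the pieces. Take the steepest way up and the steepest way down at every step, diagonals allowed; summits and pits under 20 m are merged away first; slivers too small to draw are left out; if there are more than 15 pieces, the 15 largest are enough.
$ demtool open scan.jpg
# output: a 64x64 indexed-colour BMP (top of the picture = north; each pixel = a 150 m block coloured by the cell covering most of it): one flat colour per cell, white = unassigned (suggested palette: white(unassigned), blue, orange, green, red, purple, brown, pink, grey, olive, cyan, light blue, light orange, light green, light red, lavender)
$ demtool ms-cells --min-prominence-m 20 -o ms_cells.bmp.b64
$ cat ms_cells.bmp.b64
<image width="64" height="64" href="data:image/bmp;base64,Qk12CAAAAAAAAHYAAAAoAAAAQAAAAEAAAAABAAQAAAAAAAAIAAATCwAAEwsAABAAAAAAAAAA////ALR3HwAOf/8ALKAsACgn1gC9Z5QAS1aMAMJ34wB/f38AIr28AM++FwDox64AeLv/AIrfmACWmP8A1bDFACIiIiIiIiIiIhERERERERERERERERERERERERERERERIiIiIiIiIiIiEREREREREREREREREREREREREREREREiIiIiIiIiIiIhERERERERERERERERERERERERERERESIiIiIiIiIiIiIRERERERERERERERERERERERERERERIiIiIiIiIiIiIiEREREREREREREREREREREREREREREiIiIiIiIiIiIiIRERERERERERERERERERERERERERESIiIiIiIiIiIiIiERERERERERERERERERERERERERERIiIiIiIiIiIiIiIhEREREREREREREREREREREREREREiIiIiIiIiIiIiIiERERERERERERERERERERERERERESIiIiIiIiIiIiIiIhERERERERERERERERERERERERERIiIiIiIiIiIiIiIiEREREREREREREREREREREREREREiIiIiIiIiIiIiIiIhERERERERERERERERERERERERESIiIiIiIiIiIiIiIiERERERERERERERERERERERERERIiIiIiIiIiIiIiIiIhEREREREREREREREREREREREREiIiIiIiIiIiIiIiIiERERERERERERERERERERERERESIiIiIiIiIiIiIiIiIRERERERERERERERERERERERERIiIiIiIiIiIiIiIiIREREREREREREREREREREREREREiIhEiIiIiIiIiIiIRERERERERERERERERERERERERESIhERIiIiIiIiIiIhERERERERERERERERERERERERERIRExERIiIiIiIiIiEREREREREREREREREREREREREREREzMREREiISIiIiIREREREREREREREREREREREREREREzMzMRERERERIiIhERERERERERERERERERERERERERMzMzMzEREREREiIiEREREREREREREREREREREREREREzMzMzMxERERERIiIRERERERERERERERERERERERERETMzMzMzMRERERESIhERERERERERERERERERERERERERMzMzMzMzEREREREiEREREREREREREREREREREREREREzMzMzMzMRERERERIRERERERERERERERERERERERERETMzMzMzMxERERERERERERERERERERERERERERERERERMzMzMzMzEREREREREREREREREREREREREREREREREREzMzMzMzMRERERERERERERERERERERERERERERERERETMzMzMzMRERERERERERERERERERERERERERERERERERMzMzMzEREREREREREREREREREREREREREREREREREREzMzMzERERERERERERERERERERERERERERERERERERETMzMxERERERERERERERERERERERERERERERERERERERMzMRERERERERERERERERERERERERERERERERERERERERERERERERERERERERERERERERERERERERERERERERERERERERERERERERERERERERERERERERERERERERERERERERERERERERERERERERERERERERERERERERERERERERERERERERERERERERERERERERERERERERERERERERERERERERERERERERERERERERERERERERERERERERERERERERERERERERERERERERERERERERERERERERERERERERERERERERERERERERERERERERERERERERERERERERERERERERERERERERERERERERERERERERERERERERERERERERERERERERERERERERERERERERERERERERERERERERERERERERERERERERERERERERERERERERERERERERERERERERERERERERERERERERERERERERERERERERERERERERERERERERERERERERERERERERERERERERERERERERERERERERERERERERERERERERERERERERERERERERERERERERERERERERERERERERERERERERERERERERERERERERERERERERERERERERERERERERERERERERERERERERERERERERERERERERERERERERERERERERERERERERERERERERERERERERERERERERERERERERERERERERERERERERERERERERERERERERERERERERERERERERERERERERERERERERERERERERERERERERERERERERERERERERERERERERERERERERERERERERERERERERERERERERERERERERERERERERERERERERERERERERERERERERERERERERERERERERERERERERERERERERERERERERERERERERERERERERERERERERERERERERERERERERERERERERERERERERERERERERERERERERERERERERERERERERERERERERERERERERERERERERERERERERERERERERERERERERERERERERERERERERERERERERERERERERERERERERERERERERERERERERERERERERERERERERERERERERERERERERERERERERERERERERERERERERERERERERERERERERERERERERERERERERERERERERERERERERERERERERERER"/>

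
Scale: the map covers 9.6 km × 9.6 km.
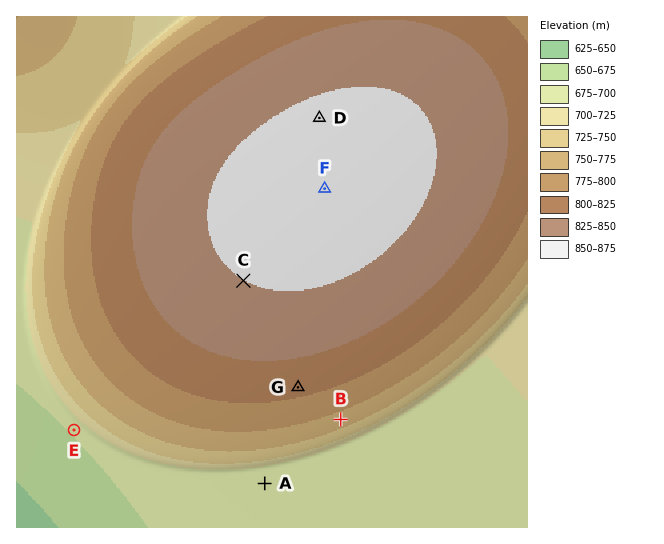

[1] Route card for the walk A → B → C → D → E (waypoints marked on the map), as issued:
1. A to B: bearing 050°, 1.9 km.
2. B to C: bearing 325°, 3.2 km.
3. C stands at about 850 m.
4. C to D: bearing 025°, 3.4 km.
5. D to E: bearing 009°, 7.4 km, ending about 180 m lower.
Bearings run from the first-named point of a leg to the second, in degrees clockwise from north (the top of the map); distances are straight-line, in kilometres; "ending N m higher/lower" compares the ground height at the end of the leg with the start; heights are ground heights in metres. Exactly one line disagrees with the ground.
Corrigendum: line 5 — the bearing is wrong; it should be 218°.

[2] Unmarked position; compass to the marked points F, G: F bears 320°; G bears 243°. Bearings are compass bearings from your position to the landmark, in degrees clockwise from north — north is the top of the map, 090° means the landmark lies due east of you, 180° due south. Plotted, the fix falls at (433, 318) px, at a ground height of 810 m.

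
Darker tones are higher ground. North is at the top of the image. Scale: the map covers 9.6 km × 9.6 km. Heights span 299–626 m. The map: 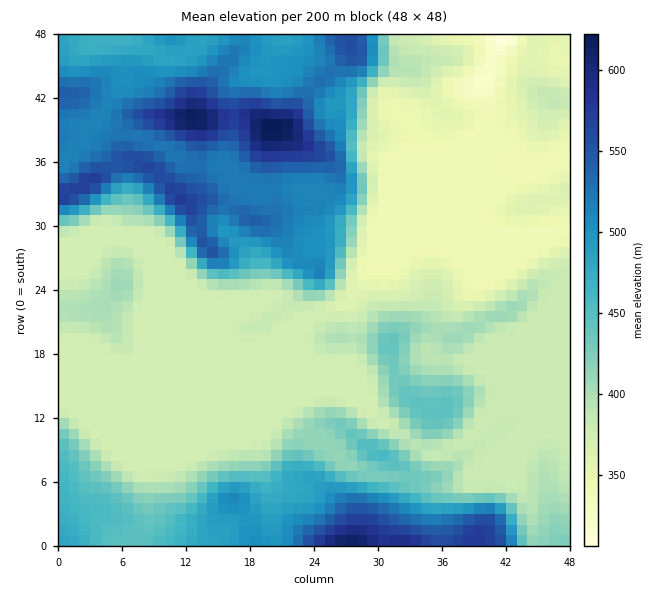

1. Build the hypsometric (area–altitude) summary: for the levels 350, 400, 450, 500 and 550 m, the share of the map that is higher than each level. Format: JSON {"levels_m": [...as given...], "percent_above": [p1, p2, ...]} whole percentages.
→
{"levels_m": [350, 400, 450, 500, 550], "percent_above": [88, 47, 34, 23, 7]}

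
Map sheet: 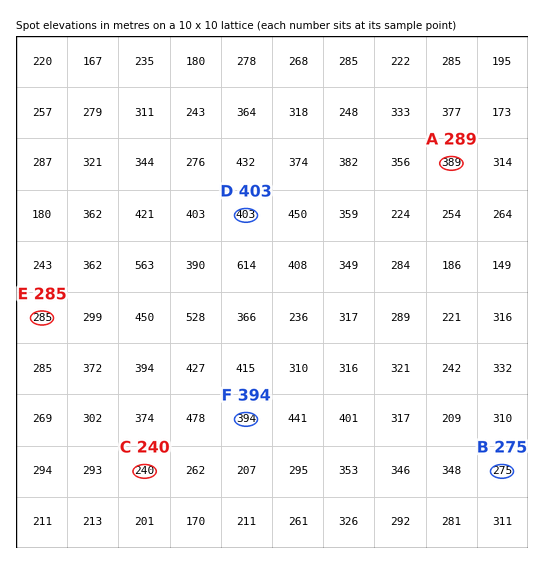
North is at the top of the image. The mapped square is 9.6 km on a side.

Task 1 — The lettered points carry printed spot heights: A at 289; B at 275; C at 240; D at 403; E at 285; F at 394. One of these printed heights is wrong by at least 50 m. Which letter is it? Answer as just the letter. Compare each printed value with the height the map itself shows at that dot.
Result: A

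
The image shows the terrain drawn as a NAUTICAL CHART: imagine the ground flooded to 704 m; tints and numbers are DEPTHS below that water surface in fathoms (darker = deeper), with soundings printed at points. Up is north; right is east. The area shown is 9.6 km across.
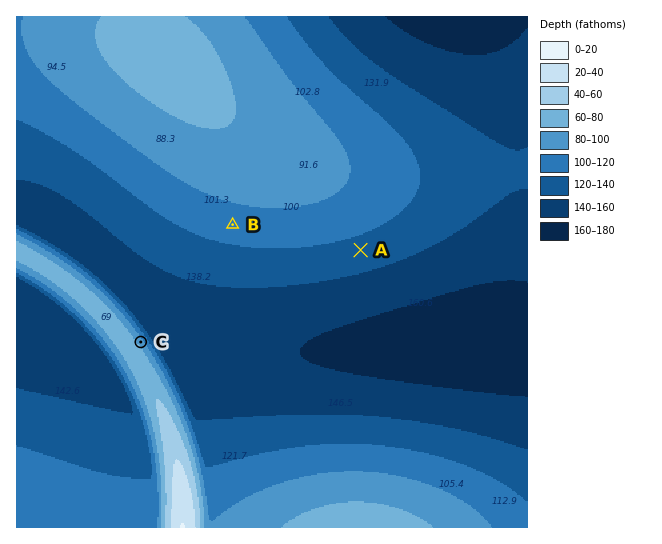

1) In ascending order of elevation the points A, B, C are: A B C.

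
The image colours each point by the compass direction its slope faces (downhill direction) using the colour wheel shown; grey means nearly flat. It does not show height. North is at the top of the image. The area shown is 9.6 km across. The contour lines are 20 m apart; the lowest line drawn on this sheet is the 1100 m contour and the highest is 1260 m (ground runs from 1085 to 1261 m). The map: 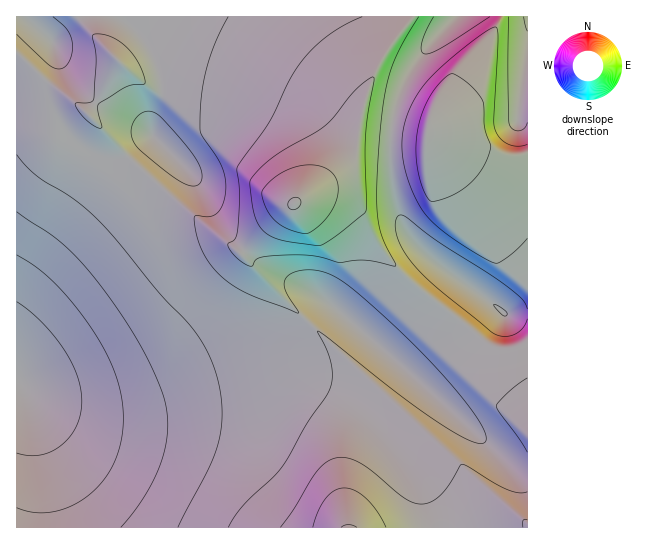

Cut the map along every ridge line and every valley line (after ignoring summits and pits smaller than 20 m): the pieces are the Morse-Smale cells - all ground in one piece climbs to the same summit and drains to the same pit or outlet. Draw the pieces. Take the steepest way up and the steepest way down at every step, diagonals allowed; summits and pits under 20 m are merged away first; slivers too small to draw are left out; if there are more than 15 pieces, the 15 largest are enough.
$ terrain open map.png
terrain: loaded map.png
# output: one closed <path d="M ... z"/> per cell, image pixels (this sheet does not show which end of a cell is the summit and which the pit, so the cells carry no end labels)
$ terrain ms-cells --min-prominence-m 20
<path d="M409 16l-393 1 1 511 20 0 2-18 0-48-3-21-7-34-8-22 14 10 34 6 41-1 35-7 121-45 28-16 31-28 9 3 64 56 8-2 23-21 17-9 11-12-35-27-30-29-16-21-12-23-14-14-21-8-19 0-11 4 42-32 12-14 8-44 10-30 13-27 24-32z"/><path d="M330 304l-8 1-28 27-28 16-121 45-35 7-41 1-26-4-21-10 9 26 8 49-2 65 490 1 1-135-20-30-50-43-12 11-17 9-23 21-8 2z"/><path d="M395 135l-4 0 1 50 5 25 11 24 25 26 72 53 22 0 1-158-21 2-74-21-11 3z"/><path d="M527 16l-25 0-2 2-8 17-29 46-31 37-4 11 1 7 29 7 41 13 16 1 13-3z"/><path d="M365 132l-4 0-4 3-2 18-4 6-24 21-27 19 29-2 21 8 14 14 12 23 16 21 30 29 36 27 11-16 11-9-47-34-25-26-8-16-7-25-2-20 0-38z"/><path d="M501 16l-44 0-21 21-17 21-16 28-10 31-2 18 36 3 5-20 31-37 29-46z"/><path d="M455 16l-46 1-1 5-19 24-16 28-12 37-2 22 6-1 25 3 2-2 0-10 5-22 14-31 17-24z"/><path d="M481 295l-3 0-9 8-12 16 51 44 19 29 1-78-23-1z"/>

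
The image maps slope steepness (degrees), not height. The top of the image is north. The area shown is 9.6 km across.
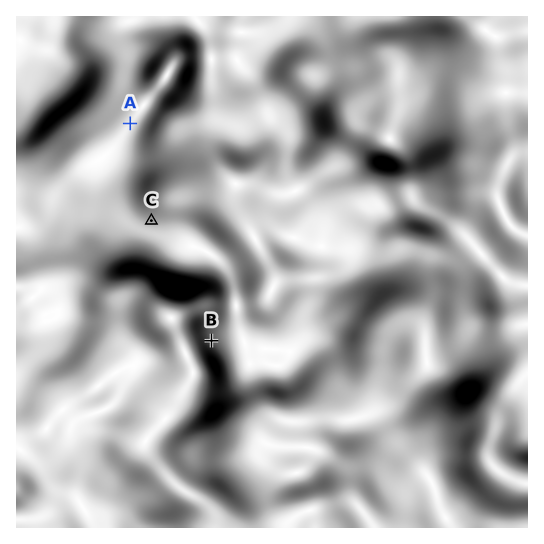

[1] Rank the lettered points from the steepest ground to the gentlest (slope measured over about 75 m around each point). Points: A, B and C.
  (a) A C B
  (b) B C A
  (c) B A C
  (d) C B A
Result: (b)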